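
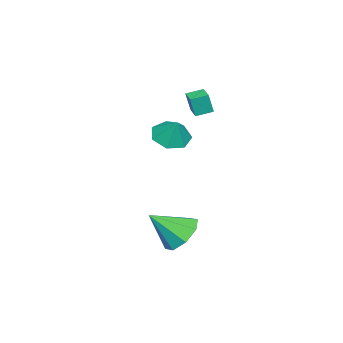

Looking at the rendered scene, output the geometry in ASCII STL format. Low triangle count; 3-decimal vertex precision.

solid 
facet normal -0.362 -0.400 -0.842
outer loop
vertex -1.751 1.729 1.463
vertex -2.556 1.602 1.869
vertex -2.264 2.326 1.4
endloop
endfacet
facet normal 0.756 0.654 0.038
outer loop
vertex -1.751 1.729 1.463
vertex -2.264 2.326 1.4
vertex -2.124 2.078 2.871
endloop
endfacet
facet normal -0.363 -0.399 -0.842
outer loop
vertex -2.264 2.326 1.4
vertex -2.556 1.602 1.869
vertex -2.997 2.378 1.691
endloop
endfacet
facet normal 0.130 0.980 0.153
outer loop
vertex -2.264 2.326 1.4
vertex -2.997 2.378 1.691
vertex -2.124 2.078 2.871
endloop
endfacet
facet normal -0.363 -0.399 -0.842
outer loop
vertex -2.997 2.378 1.691
vertex -2.556 1.602 1.869
vertex -3.397 1.846 2.116
endloop
endfacet
facet normal -0.438 0.739 0.512
outer loop
vertex -2.997 2.378 1.691
vertex -3.397 1.846 2.116
vertex -2.124 2.078 2.871
endloop
endfacet
facet normal -0.363 -0.400 -0.842
outer loop
vertex -3.397 1.846 2.116
vertex -2.556 1.602 1.869
vertex -3.164 1.131 2.355
endloop
endfacet
facet normal -0.522 0.113 0.846
outer loop
vertex -3.397 1.846 2.116
vertex -3.164 1.131 2.355
vertex -2.124 2.078 2.871
endloop
endfacet
facet normal -0.363 -0.399 -0.842
outer loop
vertex -3.164 1.131 2.355
vertex -2.556 1.602 1.869
vertex -2.473 0.77 2.228
endloop
endfacet
facet normal -0.058 -0.428 0.902
outer loop
vertex -3.164 1.131 2.355
vertex -2.473 0.77 2.228
vertex -2.124 2.078 2.871
endloop
endfacet
facet normal -0.362 -0.400 -0.842
outer loop
vertex -2.473 0.77 2.228
vertex -2.556 1.602 1.869
vertex -1.844 1.037 1.831
endloop
endfacet
facet normal 0.605 -0.475 0.639
outer loop
vertex -2.473 0.77 2.228
vertex -1.844 1.037 1.831
vertex -2.124 2.078 2.871
endloop
endfacet
facet normal -0.362 -0.399 -0.842
outer loop
vertex -1.844 1.037 1.831
vertex -2.556 1.602 1.869
vertex -1.751 1.729 1.463
endloop
endfacet
facet normal 0.967 0.006 0.255
outer loop
vertex -1.844 1.037 1.831
vertex -1.751 1.729 1.463
vertex -2.124 2.078 2.871
endloop
endfacet
facet normal -0.355 0.659 -0.663
outer loop
vertex 2.688 3.487 -1.878
vertex 2.294 4.017 -1.14
vertex 3.165 4.012 -1.611
endloop
endfacet
facet normal 0.777 -0.567 -0.273
outer loop
vertex 2.688 3.487 -1.878
vertex 3.165 4.012 -1.611
vertex 2.906 2.883 0.0
endloop
endfacet
facet normal -0.355 0.659 -0.663
outer loop
vertex 3.165 4.012 -1.611
vertex 2.294 4.017 -1.14
vertex 3.132 4.54 -1.069
endloop
endfacet
facet normal 0.991 -0.059 0.118
outer loop
vertex 3.165 4.012 -1.611
vertex 3.132 4.54 -1.069
vertex 2.906 2.883 0.0
endloop
endfacet
facet normal -0.355 0.659 -0.663
outer loop
vertex 3.132 4.54 -1.069
vertex 2.294 4.017 -1.14
vertex 2.608 4.761 -0.568
endloop
endfacet
facet normal 0.722 0.303 0.622
outer loop
vertex 3.132 4.54 -1.069
vertex 2.608 4.761 -0.568
vertex 2.906 2.883 0.0
endloop
endfacet
facet normal -0.355 0.659 -0.663
outer loop
vertex 2.608 4.761 -0.568
vertex 2.294 4.017 -1.14
vertex 1.901 4.547 -0.402
endloop
endfacet
facet normal 0.129 0.306 0.943
outer loop
vertex 2.608 4.761 -0.568
vertex 1.901 4.547 -0.402
vertex 2.906 2.883 0.0
endloop
endfacet
facet normal -0.355 0.659 -0.663
outer loop
vertex 1.901 4.547 -0.402
vertex 2.294 4.017 -1.14
vertex 1.424 4.022 -0.669
endloop
endfacet
facet normal -0.444 -0.052 0.895
outer loop
vertex 1.901 4.547 -0.402
vertex 1.424 4.022 -0.669
vertex 2.906 2.883 0.0
endloop
endfacet
facet normal -0.355 0.659 -0.663
outer loop
vertex 1.424 4.022 -0.669
vertex 2.294 4.017 -1.14
vertex 1.457 3.494 -1.211
endloop
endfacet
facet normal -0.658 -0.559 0.505
outer loop
vertex 1.424 4.022 -0.669
vertex 1.457 3.494 -1.211
vertex 2.906 2.883 0.0
endloop
endfacet
facet normal -0.355 0.659 -0.663
outer loop
vertex 1.457 3.494 -1.211
vertex 2.294 4.017 -1.14
vertex 1.981 3.272 -1.712
endloop
endfacet
facet normal -0.389 -0.921 0.001
outer loop
vertex 1.457 3.494 -1.211
vertex 1.981 3.272 -1.712
vertex 2.906 2.883 0.0
endloop
endfacet
facet normal -0.356 0.659 -0.663
outer loop
vertex 1.981 3.272 -1.712
vertex 2.294 4.017 -1.14
vertex 2.688 3.487 -1.878
endloop
endfacet
facet normal 0.206 -0.924 -0.321
outer loop
vertex 1.981 3.272 -1.712
vertex 2.688 3.487 -1.878
vertex 2.906 2.883 0.0
endloop
endfacet
facet normal -0.563 0.794 0.230
outer loop
vertex -3.49 2.687 4.365
vertex -2.815 3.169 4.352
vertex -3.635 2.866 3.391
endloop
endfacet
facet normal -0.814 -0.581 0.014
outer loop
vertex -3.185 2.231 3.208
vertex -3.49 2.687 4.365
vertex -3.635 2.866 3.391
endloop
endfacet
facet normal -0.563 0.794 0.230
outer loop
vertex -3.635 2.866 3.391
vertex -2.815 3.169 4.352
vertex -2.96 3.348 3.379
endloop
endfacet
facet normal -0.144 0.178 -0.973
outer loop
vertex -2.96 3.348 3.379
vertex -3.185 2.231 3.208
vertex -3.635 2.866 3.391
endloop
endfacet
facet normal 0.145 -0.177 0.973
outer loop
vertex -3.49 2.687 4.365
vertex -2.365 2.534 4.169
vertex -2.815 3.169 4.352
endloop
endfacet
facet normal -0.814 -0.581 0.014
outer loop
vertex -3.04 2.052 4.181
vertex -3.49 2.687 4.365
vertex -3.185 2.231 3.208
endloop
endfacet
facet normal 0.145 -0.179 0.973
outer loop
vertex -3.04 2.052 4.181
vertex -2.365 2.534 4.169
vertex -3.49 2.687 4.365
endloop
endfacet
facet normal 0.814 0.581 -0.014
outer loop
vertex -2.815 3.169 4.352
vertex -2.365 2.534 4.169
vertex -2.96 3.348 3.379
endloop
endfacet
facet normal -0.146 0.178 -0.973
outer loop
vertex -2.51 2.713 3.195
vertex -3.185 2.231 3.208
vertex -2.96 3.348 3.379
endloop
endfacet
facet normal 0.814 0.581 -0.014
outer loop
vertex -2.96 3.348 3.379
vertex -2.365 2.534 4.169
vertex -2.51 2.713 3.195
endloop
endfacet
facet normal 0.563 -0.794 -0.230
outer loop
vertex -2.51 2.713 3.195
vertex -3.04 2.052 4.181
vertex -3.185 2.231 3.208
endloop
endfacet
facet normal 0.563 -0.794 -0.230
outer loop
vertex -2.365 2.534 4.169
vertex -3.04 2.052 4.181
vertex -2.51 2.713 3.195
endloop
endfacet

endsolid


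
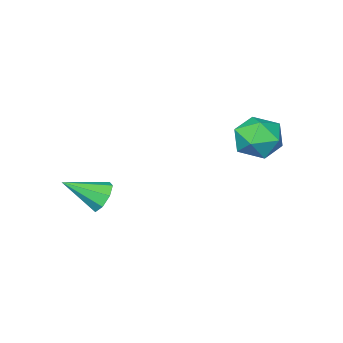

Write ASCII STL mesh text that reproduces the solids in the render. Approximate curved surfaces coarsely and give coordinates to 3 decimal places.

solid 
facet normal -0.243 0.887 -0.393
outer loop
vertex -1.203 2.435 -1.264
vertex -2.246 2.249 -1.04
vertex -1.616 2.744 -0.312
endloop
endfacet
facet normal 0.414 0.903 -0.113
outer loop
vertex -1.203 2.435 -1.264
vertex -1.616 2.744 -0.312
vertex -0.634 2.288 -0.354
endloop
endfacet
facet normal 0.804 0.401 -0.438
outer loop
vertex -1.203 2.435 -1.264
vertex -0.634 2.288 -0.354
vertex -0.658 1.512 -1.108
endloop
endfacet
facet normal 0.389 0.075 -0.918
outer loop
vertex -1.203 2.435 -1.264
vertex -0.658 1.512 -1.108
vertex -1.654 1.488 -1.532
endloop
endfacet
facet normal -0.258 0.375 -0.890
outer loop
vertex -1.203 2.435 -1.264
vertex -1.654 1.488 -1.532
vertex -2.246 2.249 -1.04
endloop
endfacet
facet normal 0.364 0.731 0.577
outer loop
vertex -0.634 2.288 -0.354
vertex -1.616 2.744 -0.312
vertex -1.326 2.012 0.432
endloop
endfacet
facet normal -0.698 0.705 0.125
outer loop
vertex -1.616 2.744 -0.312
vertex -2.246 2.249 -1.04
vertex -2.322 1.988 0.008
endloop
endfacet
facet normal -0.723 -0.123 -0.680
outer loop
vertex -2.246 2.249 -1.04
vertex -1.654 1.488 -1.532
vertex -2.346 1.212 -0.746
endloop
endfacet
facet normal 0.323 -0.609 -0.725
outer loop
vertex -1.654 1.488 -1.532
vertex -0.658 1.512 -1.108
vertex -1.364 0.756 -0.788
endloop
endfacet
facet normal 0.995 -0.081 0.052
outer loop
vertex -0.658 1.512 -1.108
vertex -0.634 2.288 -0.354
vertex -0.734 1.251 -0.06
endloop
endfacet
facet normal -0.389 -0.075 0.918
outer loop
vertex -1.777 1.065 0.164
vertex -1.326 2.012 0.432
vertex -2.322 1.988 0.008
endloop
endfacet
facet normal -0.804 -0.401 0.438
outer loop
vertex -1.777 1.065 0.164
vertex -2.322 1.988 0.008
vertex -2.346 1.212 -0.746
endloop
endfacet
facet normal -0.414 -0.903 0.113
outer loop
vertex -1.777 1.065 0.164
vertex -2.346 1.212 -0.746
vertex -1.364 0.756 -0.788
endloop
endfacet
facet normal 0.243 -0.887 0.393
outer loop
vertex -1.777 1.065 0.164
vertex -1.364 0.756 -0.788
vertex -0.734 1.251 -0.06
endloop
endfacet
facet normal 0.258 -0.375 0.890
outer loop
vertex -1.777 1.065 0.164
vertex -0.734 1.251 -0.06
vertex -1.326 2.012 0.432
endloop
endfacet
facet normal -0.323 0.609 0.725
outer loop
vertex -2.322 1.988 0.008
vertex -1.326 2.012 0.432
vertex -1.616 2.744 -0.312
endloop
endfacet
facet normal -0.995 0.081 -0.052
outer loop
vertex -2.346 1.212 -0.746
vertex -2.322 1.988 0.008
vertex -2.246 2.249 -1.04
endloop
endfacet
facet normal -0.364 -0.731 -0.577
outer loop
vertex -1.364 0.756 -0.788
vertex -2.346 1.212 -0.746
vertex -1.654 1.488 -1.532
endloop
endfacet
facet normal 0.698 -0.705 -0.125
outer loop
vertex -0.734 1.251 -0.06
vertex -1.364 0.756 -0.788
vertex -0.658 1.512 -1.108
endloop
endfacet
facet normal 0.723 0.123 0.680
outer loop
vertex -1.326 2.012 0.432
vertex -0.734 1.251 -0.06
vertex -0.634 2.288 -0.354
endloop
endfacet
facet normal -0.717 0.475 -0.510
outer loop
vertex 2.987 -2.464 -4.916
vertex 2.458 -2.704 -4.396
vertex 2.92 -2.08 -4.464
endloop
endfacet
facet normal 0.906 0.380 -0.188
outer loop
vertex 2.987 -2.464 -4.916
vertex 2.92 -2.08 -4.464
vertex 3.742 -3.556 -3.484
endloop
endfacet
facet normal -0.717 0.476 -0.509
outer loop
vertex 2.92 -2.08 -4.464
vertex 2.458 -2.704 -4.396
vertex 2.583 -2.062 -3.972
endloop
endfacet
facet normal 0.646 0.638 0.419
outer loop
vertex 2.92 -2.08 -4.464
vertex 2.583 -2.062 -3.972
vertex 3.742 -3.556 -3.484
endloop
endfacet
facet normal -0.717 0.476 -0.509
outer loop
vertex 2.583 -2.062 -3.972
vertex 2.458 -2.704 -4.396
vertex 2.172 -2.42 -3.728
endloop
endfacet
facet normal 0.165 0.419 0.893
outer loop
vertex 2.583 -2.062 -3.972
vertex 2.172 -2.42 -3.728
vertex 3.742 -3.556 -3.484
endloop
endfacet
facet normal -0.717 0.476 -0.509
outer loop
vertex 2.172 -2.42 -3.728
vertex 2.458 -2.704 -4.396
vertex 1.929 -2.945 -3.876
endloop
endfacet
facet normal -0.257 -0.150 0.955
outer loop
vertex 2.172 -2.42 -3.728
vertex 1.929 -2.945 -3.876
vertex 3.742 -3.556 -3.484
endloop
endfacet
facet normal -0.717 0.475 -0.510
outer loop
vertex 1.929 -2.945 -3.876
vertex 2.458 -2.704 -4.396
vertex 1.996 -3.329 -4.328
endloop
endfacet
facet normal -0.370 -0.734 0.569
outer loop
vertex 1.929 -2.945 -3.876
vertex 1.996 -3.329 -4.328
vertex 3.742 -3.556 -3.484
endloop
endfacet
facet normal -0.718 0.475 -0.509
outer loop
vertex 1.996 -3.329 -4.328
vertex 2.458 -2.704 -4.396
vertex 2.333 -3.347 -4.82
endloop
endfacet
facet normal -0.110 -0.993 -0.039
outer loop
vertex 1.996 -3.329 -4.328
vertex 2.333 -3.347 -4.82
vertex 3.742 -3.556 -3.484
endloop
endfacet
facet normal -0.717 0.476 -0.510
outer loop
vertex 2.333 -3.347 -4.82
vertex 2.458 -2.704 -4.396
vertex 2.744 -2.989 -5.064
endloop
endfacet
facet normal 0.371 -0.775 -0.512
outer loop
vertex 2.333 -3.347 -4.82
vertex 2.744 -2.989 -5.064
vertex 3.742 -3.556 -3.484
endloop
endfacet
facet normal -0.717 0.476 -0.510
outer loop
vertex 2.744 -2.989 -5.064
vertex 2.458 -2.704 -4.396
vertex 2.987 -2.464 -4.916
endloop
endfacet
facet normal 0.793 -0.205 -0.574
outer loop
vertex 2.744 -2.989 -5.064
vertex 2.987 -2.464 -4.916
vertex 3.742 -3.556 -3.484
endloop
endfacet

endsolid


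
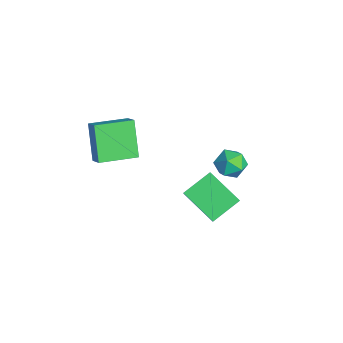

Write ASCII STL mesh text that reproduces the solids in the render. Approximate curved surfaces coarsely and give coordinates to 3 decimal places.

solid 
facet normal -0.033 0.030 0.999
outer loop
vertex 0.313 3.745 2.572
vertex -0.177 3.113 2.575
vertex 0.614 3.005 2.604
endloop
endfacet
facet normal 0.593 0.274 0.757
outer loop
vertex 0.313 3.745 2.572
vertex 0.614 3.005 2.604
vertex 0.956 3.556 2.137
endloop
endfacet
facet normal 0.462 0.826 0.324
outer loop
vertex 0.313 3.745 2.572
vertex 0.956 3.556 2.137
vertex 0.376 4.005 1.819
endloop
endfacet
facet normal -0.246 0.922 0.298
outer loop
vertex 0.313 3.745 2.572
vertex 0.376 4.005 1.819
vertex -0.324 3.731 2.09
endloop
endfacet
facet normal -0.551 0.430 0.715
outer loop
vertex 0.313 3.745 2.572
vertex -0.324 3.731 2.09
vertex -0.177 3.113 2.575
endloop
endfacet
facet normal 0.897 -0.243 0.370
outer loop
vertex 0.956 3.556 2.137
vertex 0.614 3.005 2.604
vertex 0.864 2.809 1.87
endloop
endfacet
facet normal -0.115 -0.639 0.761
outer loop
vertex 0.614 3.005 2.604
vertex -0.177 3.113 2.575
vertex 0.164 2.535 2.141
endloop
endfacet
facet normal -0.953 0.010 0.301
outer loop
vertex -0.177 3.113 2.575
vertex -0.324 3.731 2.09
vertex -0.416 2.984 1.823
endloop
endfacet
facet normal -0.460 0.806 -0.372
outer loop
vertex -0.324 3.731 2.09
vertex 0.376 4.005 1.819
vertex -0.074 3.535 1.356
endloop
endfacet
facet normal 0.684 0.651 -0.329
outer loop
vertex 0.376 4.005 1.819
vertex 0.956 3.556 2.137
vertex 0.717 3.427 1.385
endloop
endfacet
facet normal 0.246 -0.922 -0.298
outer loop
vertex 0.227 2.795 1.388
vertex 0.864 2.809 1.87
vertex 0.164 2.535 2.141
endloop
endfacet
facet normal -0.462 -0.826 -0.324
outer loop
vertex 0.227 2.795 1.388
vertex 0.164 2.535 2.141
vertex -0.416 2.984 1.823
endloop
endfacet
facet normal -0.593 -0.274 -0.757
outer loop
vertex 0.227 2.795 1.388
vertex -0.416 2.984 1.823
vertex -0.074 3.535 1.356
endloop
endfacet
facet normal 0.033 -0.030 -0.999
outer loop
vertex 0.227 2.795 1.388
vertex -0.074 3.535 1.356
vertex 0.717 3.427 1.385
endloop
endfacet
facet normal 0.551 -0.430 -0.715
outer loop
vertex 0.227 2.795 1.388
vertex 0.717 3.427 1.385
vertex 0.864 2.809 1.87
endloop
endfacet
facet normal 0.460 -0.806 0.372
outer loop
vertex 0.164 2.535 2.141
vertex 0.864 2.809 1.87
vertex 0.614 3.005 2.604
endloop
endfacet
facet normal -0.684 -0.651 0.329
outer loop
vertex -0.416 2.984 1.823
vertex 0.164 2.535 2.141
vertex -0.177 3.113 2.575
endloop
endfacet
facet normal -0.897 0.243 -0.370
outer loop
vertex -0.074 3.535 1.356
vertex -0.416 2.984 1.823
vertex -0.324 3.731 2.09
endloop
endfacet
facet normal 0.115 0.639 -0.761
outer loop
vertex 0.717 3.427 1.385
vertex -0.074 3.535 1.356
vertex 0.376 4.005 1.819
endloop
endfacet
facet normal 0.953 -0.010 -0.301
outer loop
vertex 0.864 2.809 1.87
vertex 0.717 3.427 1.385
vertex 0.956 3.556 2.137
endloop
endfacet
facet normal -0.630 0.174 -0.757
outer loop
vertex 1.281 2.062 2.693
vertex 2.576 2.959 1.821
vertex 1.711 0.813 2.047
endloop
endfacet
facet normal -0.719 -0.498 0.484
outer loop
vertex 2.404 0.621 2.879
vertex 1.281 2.062 2.693
vertex 1.711 0.813 2.047
endloop
endfacet
facet normal -0.630 0.174 -0.757
outer loop
vertex 1.711 0.813 2.047
vertex 2.576 2.959 1.821
vertex 3.006 1.71 1.175
endloop
endfacet
facet normal 0.292 -0.849 -0.440
outer loop
vertex 3.006 1.71 1.175
vertex 2.404 0.621 2.879
vertex 1.711 0.813 2.047
endloop
endfacet
facet normal -0.292 0.849 0.440
outer loop
vertex 1.281 2.062 2.693
vertex 3.269 2.767 2.653
vertex 2.576 2.959 1.821
endloop
endfacet
facet normal -0.719 -0.498 0.484
outer loop
vertex 1.974 1.87 3.525
vertex 1.281 2.062 2.693
vertex 2.404 0.621 2.879
endloop
endfacet
facet normal -0.292 0.849 0.440
outer loop
vertex 1.974 1.87 3.525
vertex 3.269 2.767 2.653
vertex 1.281 2.062 2.693
endloop
endfacet
facet normal 0.719 0.498 -0.484
outer loop
vertex 2.576 2.959 1.821
vertex 3.269 2.767 2.653
vertex 3.006 1.71 1.175
endloop
endfacet
facet normal 0.292 -0.849 -0.440
outer loop
vertex 3.699 1.518 2.007
vertex 2.404 0.621 2.879
vertex 3.006 1.71 1.175
endloop
endfacet
facet normal 0.719 0.498 -0.484
outer loop
vertex 3.006 1.71 1.175
vertex 3.269 2.767 2.653
vertex 3.699 1.518 2.007
endloop
endfacet
facet normal 0.630 -0.174 0.757
outer loop
vertex 3.699 1.518 2.007
vertex 1.974 1.87 3.525
vertex 2.404 0.621 2.879
endloop
endfacet
facet normal 0.630 -0.174 0.757
outer loop
vertex 3.269 2.767 2.653
vertex 1.974 1.87 3.525
vertex 3.699 1.518 2.007
endloop
endfacet
facet normal -0.610 0.053 0.791
outer loop
vertex -2.5 -1.97 3.334
vertex -2.637 -0.189 3.109
vertex -3.194 -2.09 2.807
endloop
endfacet
facet normal 0.076 -0.989 0.125
outer loop
vertex -2.043 -2.191 1.311
vertex -2.5 -1.97 3.334
vertex -3.194 -2.09 2.807
endloop
endfacet
facet normal -0.609 0.053 0.791
outer loop
vertex -3.194 -2.09 2.807
vertex -2.637 -0.189 3.109
vertex -3.332 -0.31 2.582
endloop
endfacet
facet normal -0.790 -0.137 -0.598
outer loop
vertex -3.332 -0.31 2.582
vertex -2.043 -2.191 1.311
vertex -3.194 -2.09 2.807
endloop
endfacet
facet normal 0.790 0.136 0.598
outer loop
vertex -2.5 -1.97 3.334
vertex -1.486 -0.29 1.613
vertex -2.637 -0.189 3.109
endloop
endfacet
facet normal 0.077 -0.989 0.125
outer loop
vertex -1.348 -2.07 1.838
vertex -2.5 -1.97 3.334
vertex -2.043 -2.191 1.311
endloop
endfacet
facet normal 0.789 0.137 0.599
outer loop
vertex -1.348 -2.07 1.838
vertex -1.486 -0.29 1.613
vertex -2.5 -1.97 3.334
endloop
endfacet
facet normal -0.077 0.989 -0.126
outer loop
vertex -2.637 -0.189 3.109
vertex -1.486 -0.29 1.613
vertex -3.332 -0.31 2.582
endloop
endfacet
facet normal -0.789 -0.136 -0.599
outer loop
vertex -2.18 -0.41 1.086
vertex -2.043 -2.191 1.311
vertex -3.332 -0.31 2.582
endloop
endfacet
facet normal -0.076 0.989 -0.125
outer loop
vertex -3.332 -0.31 2.582
vertex -1.486 -0.29 1.613
vertex -2.18 -0.41 1.086
endloop
endfacet
facet normal 0.609 -0.053 -0.791
outer loop
vertex -2.18 -0.41 1.086
vertex -1.348 -2.07 1.838
vertex -2.043 -2.191 1.311
endloop
endfacet
facet normal 0.610 -0.053 -0.791
outer loop
vertex -1.486 -0.29 1.613
vertex -1.348 -2.07 1.838
vertex -2.18 -0.41 1.086
endloop
endfacet

endsolid


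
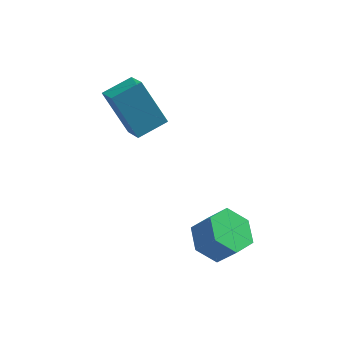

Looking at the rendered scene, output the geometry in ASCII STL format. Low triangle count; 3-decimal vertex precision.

solid 
facet normal -0.486 0.238 0.841
outer loop
vertex -3.845 1.304 4.011
vertex -2.855 2.047 4.373
vertex -4.326 2.203 3.479
endloop
endfacet
facet normal -0.767 -0.577 -0.280
outer loop
vertex -3.325 1.713 1.747
vertex -3.845 1.304 4.011
vertex -4.326 2.203 3.479
endloop
endfacet
facet normal -0.486 0.238 0.841
outer loop
vertex -4.326 2.203 3.479
vertex -2.855 2.047 4.373
vertex -3.336 2.946 3.841
endloop
endfacet
facet normal -0.418 0.782 -0.463
outer loop
vertex -3.336 2.946 3.841
vertex -3.325 1.713 1.747
vertex -4.326 2.203 3.479
endloop
endfacet
facet normal 0.418 -0.782 0.463
outer loop
vertex -3.845 1.304 4.011
vertex -1.854 1.557 2.641
vertex -2.855 2.047 4.373
endloop
endfacet
facet normal -0.767 -0.577 -0.280
outer loop
vertex -2.844 0.814 2.279
vertex -3.845 1.304 4.011
vertex -3.325 1.713 1.747
endloop
endfacet
facet normal 0.418 -0.782 0.463
outer loop
vertex -2.844 0.814 2.279
vertex -1.854 1.557 2.641
vertex -3.845 1.304 4.011
endloop
endfacet
facet normal 0.767 0.577 0.280
outer loop
vertex -2.855 2.047 4.373
vertex -1.854 1.557 2.641
vertex -3.336 2.946 3.841
endloop
endfacet
facet normal -0.418 0.782 -0.463
outer loop
vertex -2.335 2.456 2.109
vertex -3.325 1.713 1.747
vertex -3.336 2.946 3.841
endloop
endfacet
facet normal 0.767 0.577 0.280
outer loop
vertex -3.336 2.946 3.841
vertex -1.854 1.557 2.641
vertex -2.335 2.456 2.109
endloop
endfacet
facet normal 0.486 -0.238 -0.841
outer loop
vertex -2.335 2.456 2.109
vertex -2.844 0.814 2.279
vertex -3.325 1.713 1.747
endloop
endfacet
facet normal 0.486 -0.238 -0.841
outer loop
vertex -1.854 1.557 2.641
vertex -2.844 0.814 2.279
vertex -2.335 2.456 2.109
endloop
endfacet
facet normal -0.596 0.200 -0.778
outer loop
vertex 0.847 -1.977 -1.318
vertex 0.085 -1.924 -0.721
vertex 0.606 -1.129 -0.915
endloop
endfacet
facet normal 0.764 0.441 -0.471
outer loop
vertex 0.847 -1.977 -1.318
vertex 0.606 -1.129 -0.915
vertex 1.538 -2.21 -0.416
endloop
endfacet
facet normal 0.764 0.442 -0.470
outer loop
vertex 1.538 -2.21 -0.416
vertex 0.606 -1.129 -0.915
vertex 1.296 -1.361 -0.012
endloop
endfacet
facet normal 0.595 -0.201 0.778
outer loop
vertex 1.538 -2.21 -0.416
vertex 1.296 -1.361 -0.012
vertex 0.775 -2.156 0.181
endloop
endfacet
facet normal -0.595 0.200 -0.778
outer loop
vertex 0.606 -1.129 -0.915
vertex 0.085 -1.924 -0.721
vertex -0.157 -1.075 -0.318
endloop
endfacet
facet normal 0.166 0.978 0.124
outer loop
vertex 0.606 -1.129 -0.915
vertex -0.157 -1.075 -0.318
vertex 1.296 -1.361 -0.012
endloop
endfacet
facet normal 0.166 0.978 0.125
outer loop
vertex 1.296 -1.361 -0.012
vertex -0.157 -1.075 -0.318
vertex 0.534 -1.308 0.585
endloop
endfacet
facet normal 0.595 -0.201 0.778
outer loop
vertex 1.296 -1.361 -0.012
vertex 0.534 -1.308 0.585
vertex 0.775 -2.156 0.181
endloop
endfacet
facet normal -0.595 0.200 -0.778
outer loop
vertex -0.157 -1.075 -0.318
vertex 0.085 -1.924 -0.721
vertex -0.678 -1.87 -0.124
endloop
endfacet
facet normal -0.597 0.537 0.596
outer loop
vertex -0.157 -1.075 -0.318
vertex -0.678 -1.87 -0.124
vertex 0.534 -1.308 0.585
endloop
endfacet
facet normal -0.597 0.536 0.596
outer loop
vertex 0.534 -1.308 0.585
vertex -0.678 -1.87 -0.124
vertex 0.013 -2.103 0.778
endloop
endfacet
facet normal 0.595 -0.201 0.778
outer loop
vertex 0.534 -1.308 0.585
vertex 0.013 -2.103 0.778
vertex 0.775 -2.156 0.181
endloop
endfacet
facet normal -0.595 0.201 -0.778
outer loop
vertex -0.678 -1.87 -0.124
vertex 0.085 -1.924 -0.721
vertex -0.436 -2.719 -0.528
endloop
endfacet
facet normal -0.764 -0.442 0.471
outer loop
vertex -0.678 -1.87 -0.124
vertex -0.436 -2.719 -0.528
vertex 0.013 -2.103 0.778
endloop
endfacet
facet normal -0.764 -0.441 0.471
outer loop
vertex 0.013 -2.103 0.778
vertex -0.436 -2.719 -0.528
vertex 0.254 -2.951 0.375
endloop
endfacet
facet normal 0.596 -0.200 0.778
outer loop
vertex 0.013 -2.103 0.778
vertex 0.254 -2.951 0.375
vertex 0.775 -2.156 0.181
endloop
endfacet
facet normal -0.595 0.201 -0.778
outer loop
vertex -0.436 -2.719 -0.528
vertex 0.085 -1.924 -0.721
vertex 0.326 -2.772 -1.125
endloop
endfacet
facet normal -0.166 -0.978 -0.125
outer loop
vertex -0.436 -2.719 -0.528
vertex 0.326 -2.772 -1.125
vertex 0.254 -2.951 0.375
endloop
endfacet
facet normal -0.167 -0.978 -0.125
outer loop
vertex 0.254 -2.951 0.375
vertex 0.326 -2.772 -1.125
vertex 1.017 -3.005 -0.222
endloop
endfacet
facet normal 0.595 -0.200 0.778
outer loop
vertex 0.254 -2.951 0.375
vertex 1.017 -3.005 -0.222
vertex 0.775 -2.156 0.181
endloop
endfacet
facet normal -0.595 0.201 -0.778
outer loop
vertex 0.326 -2.772 -1.125
vertex 0.085 -1.924 -0.721
vertex 0.847 -1.977 -1.318
endloop
endfacet
facet normal 0.598 -0.536 -0.596
outer loop
vertex 0.326 -2.772 -1.125
vertex 0.847 -1.977 -1.318
vertex 1.017 -3.005 -0.222
endloop
endfacet
facet normal 0.597 -0.537 -0.596
outer loop
vertex 1.017 -3.005 -0.222
vertex 0.847 -1.977 -1.318
vertex 1.538 -2.21 -0.416
endloop
endfacet
facet normal 0.595 -0.200 0.778
outer loop
vertex 1.017 -3.005 -0.222
vertex 1.538 -2.21 -0.416
vertex 0.775 -2.156 0.181
endloop
endfacet

endsolid


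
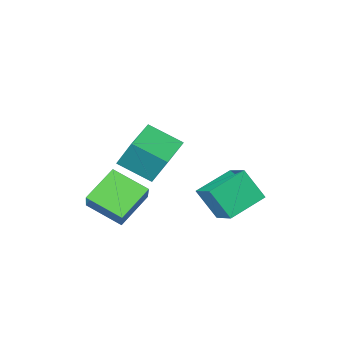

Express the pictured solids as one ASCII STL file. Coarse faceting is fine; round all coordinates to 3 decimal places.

solid 
facet normal -0.579 0.669 -0.466
outer loop
vertex 0.685 1.016 4.11
vertex 2.107 2.019 3.785
vertex 0.951 0.113 2.483
endloop
endfacet
facet normal -0.803 -0.567 0.183
outer loop
vertex 2.033 -1.139 3.355
vertex 0.685 1.016 4.11
vertex 0.951 0.113 2.483
endloop
endfacet
facet normal -0.578 0.669 -0.466
outer loop
vertex 0.951 0.113 2.483
vertex 2.107 2.019 3.785
vertex 2.373 1.115 2.158
endloop
endfacet
facet normal 0.141 -0.481 -0.865
outer loop
vertex 2.373 1.115 2.158
vertex 2.033 -1.139 3.355
vertex 0.951 0.113 2.483
endloop
endfacet
facet normal -0.141 0.481 0.865
outer loop
vertex 0.685 1.016 4.11
vertex 3.189 0.767 4.657
vertex 2.107 2.019 3.785
endloop
endfacet
facet normal -0.803 -0.567 0.184
outer loop
vertex 1.767 -0.235 4.982
vertex 0.685 1.016 4.11
vertex 2.033 -1.139 3.355
endloop
endfacet
facet normal -0.141 0.481 0.865
outer loop
vertex 1.767 -0.235 4.982
vertex 3.189 0.767 4.657
vertex 0.685 1.016 4.11
endloop
endfacet
facet normal 0.803 0.567 -0.183
outer loop
vertex 2.107 2.019 3.785
vertex 3.189 0.767 4.657
vertex 2.373 1.115 2.158
endloop
endfacet
facet normal 0.141 -0.481 -0.865
outer loop
vertex 3.455 -0.136 3.03
vertex 2.033 -1.139 3.355
vertex 2.373 1.115 2.158
endloop
endfacet
facet normal 0.803 0.567 -0.183
outer loop
vertex 2.373 1.115 2.158
vertex 3.189 0.767 4.657
vertex 3.455 -0.136 3.03
endloop
endfacet
facet normal 0.579 -0.669 0.466
outer loop
vertex 3.455 -0.136 3.03
vertex 1.767 -0.235 4.982
vertex 2.033 -1.139 3.355
endloop
endfacet
facet normal 0.578 -0.670 0.466
outer loop
vertex 3.189 0.767 4.657
vertex 1.767 -0.235 4.982
vertex 3.455 -0.136 3.03
endloop
endfacet
facet normal -0.808 -0.232 0.541
outer loop
vertex 1.857 -3.382 0.512
vertex 0.839 -1.821 -0.341
vertex 1.324 -4.405 -0.722
endloop
endfacet
facet normal 0.497 -0.761 0.416
outer loop
vertex 3.021 -3.919 -1.859
vertex 1.857 -3.382 0.512
vertex 1.324 -4.405 -0.722
endloop
endfacet
facet normal -0.808 -0.232 0.541
outer loop
vertex 1.324 -4.405 -0.722
vertex 0.839 -1.821 -0.341
vertex 0.305 -2.844 -1.576
endloop
endfacet
facet normal -0.316 -0.606 -0.730
outer loop
vertex 0.305 -2.844 -1.576
vertex 3.021 -3.919 -1.859
vertex 1.324 -4.405 -0.722
endloop
endfacet
facet normal 0.316 0.605 0.731
outer loop
vertex 1.857 -3.382 0.512
vertex 2.536 -1.335 -1.478
vertex 0.839 -1.821 -0.341
endloop
endfacet
facet normal 0.497 -0.762 0.416
outer loop
vertex 3.555 -2.896 -0.624
vertex 1.857 -3.382 0.512
vertex 3.021 -3.919 -1.859
endloop
endfacet
facet normal 0.315 0.606 0.731
outer loop
vertex 3.555 -2.896 -0.624
vertex 2.536 -1.335 -1.478
vertex 1.857 -3.382 0.512
endloop
endfacet
facet normal -0.497 0.762 -0.416
outer loop
vertex 0.839 -1.821 -0.341
vertex 2.536 -1.335 -1.478
vertex 0.305 -2.844 -1.576
endloop
endfacet
facet normal -0.316 -0.605 -0.731
outer loop
vertex 2.003 -2.358 -2.712
vertex 3.021 -3.919 -1.859
vertex 0.305 -2.844 -1.576
endloop
endfacet
facet normal -0.497 0.761 -0.417
outer loop
vertex 0.305 -2.844 -1.576
vertex 2.536 -1.335 -1.478
vertex 2.003 -2.358 -2.712
endloop
endfacet
facet normal 0.808 0.231 -0.541
outer loop
vertex 2.003 -2.358 -2.712
vertex 3.555 -2.896 -0.624
vertex 3.021 -3.919 -1.859
endloop
endfacet
facet normal 0.808 0.232 -0.541
outer loop
vertex 2.536 -1.335 -1.478
vertex 3.555 -2.896 -0.624
vertex 2.003 -2.358 -2.712
endloop
endfacet
facet normal -0.943 -0.090 0.319
outer loop
vertex -3.323 -0.173 0.487
vertex -3.932 0.722 -1.062
vertex -3.447 -1.575 -0.274
endloop
endfacet
facet normal 0.323 -0.473 0.820
outer loop
vertex -1.428 -1.382 -0.958
vertex -3.323 -0.173 0.487
vertex -3.447 -1.575 -0.274
endloop
endfacet
facet normal -0.943 -0.090 0.319
outer loop
vertex -3.447 -1.575 -0.274
vertex -3.932 0.722 -1.062
vertex -4.056 -0.68 -1.823
endloop
endfacet
facet normal -0.077 -0.876 -0.476
outer loop
vertex -4.056 -0.68 -1.823
vertex -1.428 -1.382 -0.958
vertex -3.447 -1.575 -0.274
endloop
endfacet
facet normal 0.077 0.876 0.476
outer loop
vertex -3.323 -0.173 0.487
vertex -1.913 0.915 -1.746
vertex -3.932 0.722 -1.062
endloop
endfacet
facet normal 0.323 -0.473 0.820
outer loop
vertex -1.304 0.02 -0.197
vertex -3.323 -0.173 0.487
vertex -1.428 -1.382 -0.958
endloop
endfacet
facet normal 0.077 0.876 0.476
outer loop
vertex -1.304 0.02 -0.197
vertex -1.913 0.915 -1.746
vertex -3.323 -0.173 0.487
endloop
endfacet
facet normal -0.323 0.473 -0.820
outer loop
vertex -3.932 0.722 -1.062
vertex -1.913 0.915 -1.746
vertex -4.056 -0.68 -1.823
endloop
endfacet
facet normal -0.077 -0.876 -0.476
outer loop
vertex -2.037 -0.487 -2.507
vertex -1.428 -1.382 -0.958
vertex -4.056 -0.68 -1.823
endloop
endfacet
facet normal -0.323 0.473 -0.820
outer loop
vertex -4.056 -0.68 -1.823
vertex -1.913 0.915 -1.746
vertex -2.037 -0.487 -2.507
endloop
endfacet
facet normal 0.943 0.090 -0.319
outer loop
vertex -2.037 -0.487 -2.507
vertex -1.304 0.02 -0.197
vertex -1.428 -1.382 -0.958
endloop
endfacet
facet normal 0.943 0.090 -0.319
outer loop
vertex -1.913 0.915 -1.746
vertex -1.304 0.02 -0.197
vertex -2.037 -0.487 -2.507
endloop
endfacet

endsolid


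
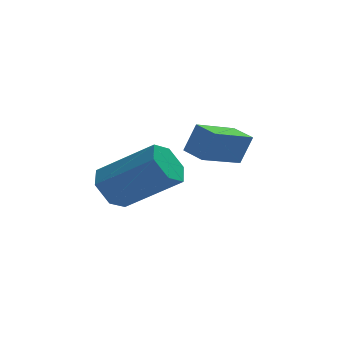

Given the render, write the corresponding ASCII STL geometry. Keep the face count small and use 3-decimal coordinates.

solid 
facet normal -0.809 -0.484 0.332
outer loop
vertex 1.93 -1.68 -2.041
vertex 1.56 -0.981 -1.923
vertex 1.569 -1.715 -2.973
endloop
endfacet
facet normal 0.463 -0.874 -0.146
outer loop
vertex 2.8 -0.979 -3.477
vertex 1.93 -1.68 -2.041
vertex 1.569 -1.715 -2.973
endloop
endfacet
facet normal -0.809 -0.484 0.332
outer loop
vertex 1.569 -1.715 -2.973
vertex 1.56 -0.981 -1.923
vertex 1.199 -1.016 -2.855
endloop
endfacet
facet normal -0.361 -0.034 -0.932
outer loop
vertex 1.199 -1.016 -2.855
vertex 2.8 -0.979 -3.477
vertex 1.569 -1.715 -2.973
endloop
endfacet
facet normal 0.361 0.034 0.932
outer loop
vertex 1.93 -1.68 -2.041
vertex 2.791 -0.245 -2.427
vertex 1.56 -0.981 -1.923
endloop
endfacet
facet normal 0.463 -0.874 -0.146
outer loop
vertex 3.161 -0.944 -2.545
vertex 1.93 -1.68 -2.041
vertex 2.8 -0.979 -3.477
endloop
endfacet
facet normal 0.361 0.034 0.932
outer loop
vertex 3.161 -0.944 -2.545
vertex 2.791 -0.245 -2.427
vertex 1.93 -1.68 -2.041
endloop
endfacet
facet normal -0.463 0.874 0.146
outer loop
vertex 1.56 -0.981 -1.923
vertex 2.791 -0.245 -2.427
vertex 1.199 -1.016 -2.855
endloop
endfacet
facet normal -0.361 -0.034 -0.932
outer loop
vertex 2.43 -0.28 -3.359
vertex 2.8 -0.979 -3.477
vertex 1.199 -1.016 -2.855
endloop
endfacet
facet normal -0.463 0.874 0.146
outer loop
vertex 1.199 -1.016 -2.855
vertex 2.791 -0.245 -2.427
vertex 2.43 -0.28 -3.359
endloop
endfacet
facet normal 0.809 0.484 -0.332
outer loop
vertex 2.43 -0.28 -3.359
vertex 3.161 -0.944 -2.545
vertex 2.8 -0.979 -3.477
endloop
endfacet
facet normal 0.809 0.484 -0.332
outer loop
vertex 2.791 -0.245 -2.427
vertex 3.161 -0.944 -2.545
vertex 2.43 -0.28 -3.359
endloop
endfacet
facet normal -0.741 0.358 -0.568
outer loop
vertex -0.394 -0.975 -4.343
vertex -0.883 -1.415 -3.983
vertex -0.743 -0.723 -3.729
endloop
endfacet
facet normal 0.485 0.871 -0.082
outer loop
vertex -0.394 -0.975 -4.343
vertex -0.743 -0.723 -3.729
vertex 1.072 -1.685 -3.218
endloop
endfacet
facet normal 0.485 0.871 -0.082
outer loop
vertex 1.072 -1.685 -3.218
vertex -0.743 -0.723 -3.729
vertex 0.723 -1.433 -2.604
endloop
endfacet
facet normal 0.741 -0.358 0.568
outer loop
vertex 1.072 -1.685 -3.218
vertex 0.723 -1.433 -2.604
vertex 0.583 -2.125 -2.857
endloop
endfacet
facet normal -0.741 0.358 -0.568
outer loop
vertex -0.743 -0.723 -3.729
vertex -0.883 -1.415 -3.983
vertex -1.232 -1.163 -3.368
endloop
endfacet
facet normal -0.161 0.727 0.668
outer loop
vertex -0.743 -0.723 -3.729
vertex -1.232 -1.163 -3.368
vertex 0.723 -1.433 -2.604
endloop
endfacet
facet normal -0.161 0.727 0.668
outer loop
vertex 0.723 -1.433 -2.604
vertex -1.232 -1.163 -3.368
vertex 0.234 -1.873 -2.243
endloop
endfacet
facet normal 0.741 -0.358 0.568
outer loop
vertex 0.723 -1.433 -2.604
vertex 0.234 -1.873 -2.243
vertex 0.583 -2.125 -2.857
endloop
endfacet
facet normal -0.741 0.358 -0.568
outer loop
vertex -1.232 -1.163 -3.368
vertex -0.883 -1.415 -3.983
vertex -1.372 -1.855 -3.622
endloop
endfacet
facet normal -0.646 -0.145 0.750
outer loop
vertex -1.232 -1.163 -3.368
vertex -1.372 -1.855 -3.622
vertex 0.234 -1.873 -2.243
endloop
endfacet
facet normal -0.646 -0.145 0.750
outer loop
vertex 0.234 -1.873 -2.243
vertex -1.372 -1.855 -3.622
vertex 0.094 -2.565 -2.497
endloop
endfacet
facet normal 0.741 -0.358 0.568
outer loop
vertex 0.234 -1.873 -2.243
vertex 0.094 -2.565 -2.497
vertex 0.583 -2.125 -2.857
endloop
endfacet
facet normal -0.741 0.358 -0.568
outer loop
vertex -1.372 -1.855 -3.622
vertex -0.883 -1.415 -3.983
vertex -1.023 -2.107 -4.236
endloop
endfacet
facet normal -0.485 -0.871 0.082
outer loop
vertex -1.372 -1.855 -3.622
vertex -1.023 -2.107 -4.236
vertex 0.094 -2.565 -2.497
endloop
endfacet
facet normal -0.485 -0.871 0.082
outer loop
vertex 0.094 -2.565 -2.497
vertex -1.023 -2.107 -4.236
vertex 0.443 -2.817 -3.111
endloop
endfacet
facet normal 0.741 -0.358 0.568
outer loop
vertex 0.094 -2.565 -2.497
vertex 0.443 -2.817 -3.111
vertex 0.583 -2.125 -2.857
endloop
endfacet
facet normal -0.741 0.358 -0.568
outer loop
vertex -1.023 -2.107 -4.236
vertex -0.883 -1.415 -3.983
vertex -0.534 -1.667 -4.597
endloop
endfacet
facet normal 0.161 -0.727 -0.668
outer loop
vertex -1.023 -2.107 -4.236
vertex -0.534 -1.667 -4.597
vertex 0.443 -2.817 -3.111
endloop
endfacet
facet normal 0.161 -0.727 -0.668
outer loop
vertex 0.443 -2.817 -3.111
vertex -0.534 -1.667 -4.597
vertex 0.932 -2.377 -3.472
endloop
endfacet
facet normal 0.741 -0.358 0.568
outer loop
vertex 0.443 -2.817 -3.111
vertex 0.932 -2.377 -3.472
vertex 0.583 -2.125 -2.857
endloop
endfacet
facet normal -0.741 0.358 -0.568
outer loop
vertex -0.534 -1.667 -4.597
vertex -0.883 -1.415 -3.983
vertex -0.394 -0.975 -4.343
endloop
endfacet
facet normal 0.646 0.145 -0.750
outer loop
vertex -0.534 -1.667 -4.597
vertex -0.394 -0.975 -4.343
vertex 0.932 -2.377 -3.472
endloop
endfacet
facet normal 0.646 0.145 -0.750
outer loop
vertex 0.932 -2.377 -3.472
vertex -0.394 -0.975 -4.343
vertex 1.072 -1.685 -3.218
endloop
endfacet
facet normal 0.741 -0.358 0.568
outer loop
vertex 0.932 -2.377 -3.472
vertex 1.072 -1.685 -3.218
vertex 0.583 -2.125 -2.857
endloop
endfacet

endsolid


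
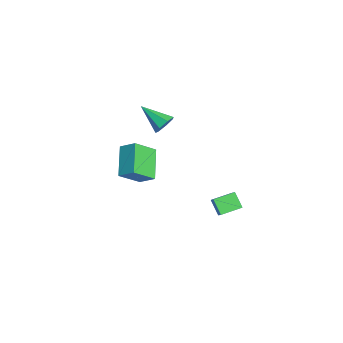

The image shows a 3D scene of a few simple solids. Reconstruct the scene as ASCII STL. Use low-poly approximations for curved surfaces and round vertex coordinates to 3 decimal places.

solid 
facet normal -0.644 -0.285 0.710
outer loop
vertex 3.186 1.686 0.098
vertex 2.897 2.892 0.32
vertex 2.581 1.645 -0.468
endloop
endfacet
facet normal 0.230 -0.957 -0.177
outer loop
vertex 3.263 1.948 -1.22
vertex 3.186 1.686 0.098
vertex 2.581 1.645 -0.468
endloop
endfacet
facet normal -0.644 -0.285 0.710
outer loop
vertex 2.581 1.645 -0.468
vertex 2.897 2.892 0.32
vertex 2.291 2.851 -0.246
endloop
endfacet
facet normal -0.730 -0.050 -0.682
outer loop
vertex 2.291 2.851 -0.246
vertex 3.263 1.948 -1.22
vertex 2.581 1.645 -0.468
endloop
endfacet
facet normal 0.730 0.049 0.682
outer loop
vertex 3.186 1.686 0.098
vertex 3.579 3.195 -0.432
vertex 2.897 2.892 0.32
endloop
endfacet
facet normal 0.230 -0.957 -0.177
outer loop
vertex 3.869 1.989 -0.654
vertex 3.186 1.686 0.098
vertex 3.263 1.948 -1.22
endloop
endfacet
facet normal 0.729 0.050 0.682
outer loop
vertex 3.869 1.989 -0.654
vertex 3.579 3.195 -0.432
vertex 3.186 1.686 0.098
endloop
endfacet
facet normal -0.230 0.957 0.177
outer loop
vertex 2.897 2.892 0.32
vertex 3.579 3.195 -0.432
vertex 2.291 2.851 -0.246
endloop
endfacet
facet normal -0.729 -0.049 -0.682
outer loop
vertex 2.974 3.154 -0.998
vertex 3.263 1.948 -1.22
vertex 2.291 2.851 -0.246
endloop
endfacet
facet normal -0.230 0.957 0.177
outer loop
vertex 2.291 2.851 -0.246
vertex 3.579 3.195 -0.432
vertex 2.974 3.154 -0.998
endloop
endfacet
facet normal 0.644 0.285 -0.710
outer loop
vertex 2.974 3.154 -0.998
vertex 3.869 1.989 -0.654
vertex 3.263 1.948 -1.22
endloop
endfacet
facet normal 0.644 0.286 -0.709
outer loop
vertex 3.579 3.195 -0.432
vertex 3.869 1.989 -0.654
vertex 2.974 3.154 -0.998
endloop
endfacet
facet normal -0.474 -0.686 -0.552
outer loop
vertex -3.119 -2.739 -2.659
vertex -4.88 -2.441 -1.517
vertex -3.639 -1.469 -3.793
endloop
endfacet
facet normal 0.831 -0.141 -0.539
outer loop
vertex -3.08 -0.659 -3.143
vertex -3.119 -2.739 -2.659
vertex -3.639 -1.469 -3.793
endloop
endfacet
facet normal -0.473 -0.687 -0.551
outer loop
vertex -3.639 -1.469 -3.793
vertex -4.88 -2.441 -1.517
vertex -5.4 -1.172 -2.651
endloop
endfacet
facet normal -0.293 0.713 -0.637
outer loop
vertex -5.4 -1.172 -2.651
vertex -3.08 -0.659 -3.143
vertex -3.639 -1.469 -3.793
endloop
endfacet
facet normal 0.292 -0.713 0.637
outer loop
vertex -3.119 -2.739 -2.659
vertex -4.321 -1.631 -0.867
vertex -4.88 -2.441 -1.517
endloop
endfacet
facet normal 0.831 -0.141 -0.539
outer loop
vertex -2.56 -1.928 -2.009
vertex -3.119 -2.739 -2.659
vertex -3.08 -0.659 -3.143
endloop
endfacet
facet normal 0.293 -0.713 0.637
outer loop
vertex -2.56 -1.928 -2.009
vertex -4.321 -1.631 -0.867
vertex -3.119 -2.739 -2.659
endloop
endfacet
facet normal -0.831 0.141 0.539
outer loop
vertex -4.88 -2.441 -1.517
vertex -4.321 -1.631 -0.867
vertex -5.4 -1.172 -2.651
endloop
endfacet
facet normal -0.293 0.713 -0.637
outer loop
vertex -4.841 -0.361 -2.001
vertex -3.08 -0.659 -3.143
vertex -5.4 -1.172 -2.651
endloop
endfacet
facet normal -0.831 0.141 0.539
outer loop
vertex -5.4 -1.172 -2.651
vertex -4.321 -1.631 -0.867
vertex -4.841 -0.361 -2.001
endloop
endfacet
facet normal 0.474 0.687 0.551
outer loop
vertex -4.841 -0.361 -2.001
vertex -2.56 -1.928 -2.009
vertex -3.08 -0.659 -3.143
endloop
endfacet
facet normal 0.474 0.687 0.552
outer loop
vertex -4.321 -1.631 -0.867
vertex -2.56 -1.928 -2.009
vertex -4.841 -0.361 -2.001
endloop
endfacet
facet normal 0.587 0.647 -0.487
outer loop
vertex -1.452 -0.585 2.591
vertex -2.05 -0.215 2.361
vertex -1.653 -0.112 2.977
endloop
endfacet
facet normal 0.503 -0.408 0.762
outer loop
vertex -1.452 -0.585 2.591
vertex -1.653 -0.112 2.977
vertex -3.13 -1.405 3.259
endloop
endfacet
facet normal 0.587 0.647 -0.487
outer loop
vertex -1.653 -0.112 2.977
vertex -2.05 -0.215 2.361
vertex -2.153 0.283 2.899
endloop
endfacet
facet normal 0.008 0.204 0.979
outer loop
vertex -1.653 -0.112 2.977
vertex -2.153 0.283 2.899
vertex -3.13 -1.405 3.259
endloop
endfacet
facet normal 0.587 0.647 -0.487
outer loop
vertex -2.153 0.283 2.899
vertex -2.05 -0.215 2.361
vertex -2.576 0.303 2.416
endloop
endfacet
facet normal -0.643 0.496 0.583
outer loop
vertex -2.153 0.283 2.899
vertex -2.576 0.303 2.416
vertex -3.13 -1.405 3.259
endloop
endfacet
facet normal 0.586 0.647 -0.487
outer loop
vertex -2.576 0.303 2.416
vertex -2.05 -0.215 2.361
vertex -2.603 -0.067 1.892
endloop
endfacet
facet normal -0.960 0.249 -0.126
outer loop
vertex -2.576 0.303 2.416
vertex -2.603 -0.067 1.892
vertex -3.13 -1.405 3.259
endloop
endfacet
facet normal 0.587 0.646 -0.488
outer loop
vertex -2.603 -0.067 1.892
vertex -2.05 -0.215 2.361
vertex -2.214 -0.549 1.722
endloop
endfacet
facet normal -0.705 -0.352 -0.616
outer loop
vertex -2.603 -0.067 1.892
vertex -2.214 -0.549 1.722
vertex -3.13 -1.405 3.259
endloop
endfacet
facet normal 0.587 0.646 -0.488
outer loop
vertex -2.214 -0.549 1.722
vertex -2.05 -0.215 2.361
vertex -1.702 -0.779 2.033
endloop
endfacet
facet normal -0.070 -0.853 -0.517
outer loop
vertex -2.214 -0.549 1.722
vertex -1.702 -0.779 2.033
vertex -3.13 -1.405 3.259
endloop
endfacet
facet normal 0.587 0.646 -0.488
outer loop
vertex -1.702 -0.779 2.033
vertex -2.05 -0.215 2.361
vertex -1.452 -0.585 2.591
endloop
endfacet
facet normal 0.468 -0.879 0.096
outer loop
vertex -1.702 -0.779 2.033
vertex -1.452 -0.585 2.591
vertex -3.13 -1.405 3.259
endloop
endfacet

endsolid


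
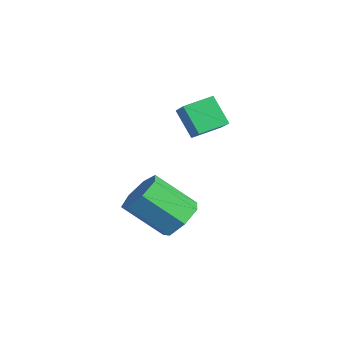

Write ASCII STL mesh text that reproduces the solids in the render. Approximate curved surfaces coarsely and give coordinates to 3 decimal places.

solid 
facet normal 0.406 0.646 -0.647
outer loop
vertex -0.288 -0.342 -3.831
vertex -1.088 -0.149 -4.141
vertex -0.648 0.234 -3.482
endloop
endfacet
facet normal 0.783 0.119 0.611
outer loop
vertex -0.288 -0.342 -3.831
vertex -0.648 0.234 -3.482
vertex -1.031 -1.525 -2.649
endloop
endfacet
facet normal 0.782 0.119 0.612
outer loop
vertex -1.031 -1.525 -2.649
vertex -0.648 0.234 -3.482
vertex -1.392 -0.949 -2.3
endloop
endfacet
facet normal -0.406 -0.646 0.646
outer loop
vertex -1.031 -1.525 -2.649
vertex -1.392 -0.949 -2.3
vertex -1.832 -1.331 -2.959
endloop
endfacet
facet normal 0.405 0.646 -0.646
outer loop
vertex -0.648 0.234 -3.482
vertex -1.088 -0.149 -4.141
vertex -1.34 0.521 -3.629
endloop
endfacet
facet normal 0.118 0.664 0.739
outer loop
vertex -0.648 0.234 -3.482
vertex -1.34 0.521 -3.629
vertex -1.392 -0.949 -2.3
endloop
endfacet
facet normal 0.119 0.664 0.739
outer loop
vertex -1.392 -0.949 -2.3
vertex -1.34 0.521 -3.629
vertex -2.083 -0.661 -2.447
endloop
endfacet
facet normal -0.407 -0.646 0.646
outer loop
vertex -1.392 -0.949 -2.3
vertex -2.083 -0.661 -2.447
vertex -1.832 -1.331 -2.959
endloop
endfacet
facet normal 0.407 0.646 -0.645
outer loop
vertex -1.34 0.521 -3.629
vertex -1.088 -0.149 -4.141
vertex -1.842 0.305 -4.162
endloop
endfacet
facet normal -0.634 0.709 0.310
outer loop
vertex -1.34 0.521 -3.629
vertex -1.842 0.305 -4.162
vertex -2.083 -0.661 -2.447
endloop
endfacet
facet normal -0.634 0.708 0.310
outer loop
vertex -2.083 -0.661 -2.447
vertex -1.842 0.305 -4.162
vertex -2.586 -0.878 -2.98
endloop
endfacet
facet normal -0.406 -0.646 0.646
outer loop
vertex -2.083 -0.661 -2.447
vertex -2.586 -0.878 -2.98
vertex -1.832 -1.331 -2.959
endloop
endfacet
facet normal 0.407 0.646 -0.646
outer loop
vertex -1.842 0.305 -4.162
vertex -1.088 -0.149 -4.141
vertex -1.777 -0.253 -4.679
endloop
endfacet
facet normal -0.910 0.220 -0.352
outer loop
vertex -1.842 0.305 -4.162
vertex -1.777 -0.253 -4.679
vertex -2.586 -0.878 -2.98
endloop
endfacet
facet normal -0.910 0.219 -0.353
outer loop
vertex -2.586 -0.878 -2.98
vertex -1.777 -0.253 -4.679
vertex -2.52 -1.436 -3.497
endloop
endfacet
facet normal -0.406 -0.646 0.646
outer loop
vertex -2.586 -0.878 -2.98
vertex -2.52 -1.436 -3.497
vertex -1.832 -1.331 -2.959
endloop
endfacet
facet normal 0.407 0.646 -0.646
outer loop
vertex -1.777 -0.253 -4.679
vertex -1.088 -0.149 -4.141
vertex -1.193 -0.733 -4.791
endloop
endfacet
facet normal -0.500 -0.434 -0.749
outer loop
vertex -1.777 -0.253 -4.679
vertex -1.193 -0.733 -4.791
vertex -2.52 -1.436 -3.497
endloop
endfacet
facet normal -0.500 -0.435 -0.749
outer loop
vertex -2.52 -1.436 -3.497
vertex -1.193 -0.733 -4.791
vertex -1.936 -1.915 -3.609
endloop
endfacet
facet normal -0.406 -0.646 0.646
outer loop
vertex -2.52 -1.436 -3.497
vertex -1.936 -1.915 -3.609
vertex -1.832 -1.331 -2.959
endloop
endfacet
facet normal 0.406 0.646 -0.646
outer loop
vertex -1.193 -0.733 -4.791
vertex -1.088 -0.149 -4.141
vertex -0.53 -0.772 -4.414
endloop
endfacet
facet normal 0.286 -0.761 -0.582
outer loop
vertex -1.193 -0.733 -4.791
vertex -0.53 -0.772 -4.414
vertex -1.936 -1.915 -3.609
endloop
endfacet
facet normal 0.286 -0.761 -0.582
outer loop
vertex -1.936 -1.915 -3.609
vertex -0.53 -0.772 -4.414
vertex -1.274 -1.955 -3.232
endloop
endfacet
facet normal -0.407 -0.646 0.646
outer loop
vertex -1.936 -1.915 -3.609
vertex -1.274 -1.955 -3.232
vertex -1.832 -1.331 -2.959
endloop
endfacet
facet normal 0.406 0.647 -0.646
outer loop
vertex -0.53 -0.772 -4.414
vertex -1.088 -0.149 -4.141
vertex -0.288 -0.342 -3.831
endloop
endfacet
facet normal 0.857 -0.515 0.024
outer loop
vertex -0.53 -0.772 -4.414
vertex -0.288 -0.342 -3.831
vertex -1.274 -1.955 -3.232
endloop
endfacet
facet normal 0.857 -0.515 0.023
outer loop
vertex -1.274 -1.955 -3.232
vertex -0.288 -0.342 -3.831
vertex -1.031 -1.525 -2.649
endloop
endfacet
facet normal -0.406 -0.646 0.646
outer loop
vertex -1.274 -1.955 -3.232
vertex -1.031 -1.525 -2.649
vertex -1.832 -1.331 -2.959
endloop
endfacet
facet normal -0.601 -0.203 0.773
outer loop
vertex -2.335 0.43 0.444
vertex -2.379 1.511 0.694
vertex -3.293 0.556 -0.268
endloop
endfacet
facet normal 0.039 -0.974 -0.225
outer loop
vertex -2.541 0.809 -1.234
vertex -2.335 0.43 0.444
vertex -3.293 0.556 -0.268
endloop
endfacet
facet normal -0.602 -0.202 0.773
outer loop
vertex -3.293 0.556 -0.268
vertex -2.379 1.511 0.694
vertex -3.337 1.637 -0.019
endloop
endfacet
facet normal -0.798 0.104 -0.594
outer loop
vertex -3.337 1.637 -0.019
vertex -2.541 0.809 -1.234
vertex -3.293 0.556 -0.268
endloop
endfacet
facet normal 0.798 -0.105 0.594
outer loop
vertex -2.335 0.43 0.444
vertex -1.627 1.764 -0.272
vertex -2.379 1.511 0.694
endloop
endfacet
facet normal 0.039 -0.974 -0.225
outer loop
vertex -1.583 0.683 -0.521
vertex -2.335 0.43 0.444
vertex -2.541 0.809 -1.234
endloop
endfacet
facet normal 0.798 -0.104 0.594
outer loop
vertex -1.583 0.683 -0.521
vertex -1.627 1.764 -0.272
vertex -2.335 0.43 0.444
endloop
endfacet
facet normal -0.039 0.974 0.225
outer loop
vertex -2.379 1.511 0.694
vertex -1.627 1.764 -0.272
vertex -3.337 1.637 -0.019
endloop
endfacet
facet normal -0.798 0.105 -0.594
outer loop
vertex -2.585 1.89 -0.984
vertex -2.541 0.809 -1.234
vertex -3.337 1.637 -0.019
endloop
endfacet
facet normal -0.039 0.974 0.225
outer loop
vertex -3.337 1.637 -0.019
vertex -1.627 1.764 -0.272
vertex -2.585 1.89 -0.984
endloop
endfacet
facet normal 0.602 0.203 -0.772
outer loop
vertex -2.585 1.89 -0.984
vertex -1.583 0.683 -0.521
vertex -2.541 0.809 -1.234
endloop
endfacet
facet normal 0.601 0.203 -0.773
outer loop
vertex -1.627 1.764 -0.272
vertex -1.583 0.683 -0.521
vertex -2.585 1.89 -0.984
endloop
endfacet

endsolid


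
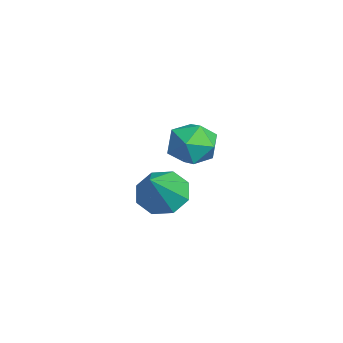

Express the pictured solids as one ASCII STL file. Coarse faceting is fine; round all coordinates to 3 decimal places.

solid 
facet normal -0.598 0.344 -0.724
outer loop
vertex 0.667 -0.89 -2.006
vertex -0.102 -1.101 -1.471
vertex 0.464 -0.332 -1.573
endloop
endfacet
facet normal 0.934 0.356 -0.021
outer loop
vertex 0.667 -0.89 -2.006
vertex 0.464 -0.332 -1.573
vertex 1.042 -1.759 -0.089
endloop
endfacet
facet normal -0.598 0.344 -0.724
outer loop
vertex 0.464 -0.332 -1.573
vertex -0.102 -1.101 -1.471
vertex -0.071 -0.225 -1.08
endloop
endfacet
facet normal 0.557 0.696 0.453
outer loop
vertex 0.464 -0.332 -1.573
vertex -0.071 -0.225 -1.08
vertex 1.042 -1.759 -0.089
endloop
endfacet
facet normal -0.599 0.344 -0.723
outer loop
vertex -0.071 -0.225 -1.08
vertex -0.102 -1.101 -1.471
vertex -0.623 -0.632 -0.816
endloop
endfacet
facet normal 0.001 0.543 0.840
outer loop
vertex -0.071 -0.225 -1.08
vertex -0.623 -0.632 -0.816
vertex 1.042 -1.759 -0.089
endloop
endfacet
facet normal -0.599 0.345 -0.723
outer loop
vertex -0.623 -0.632 -0.816
vertex -0.102 -1.101 -1.471
vertex -0.87 -1.313 -0.936
endloop
endfacet
facet normal -0.408 -0.013 0.913
outer loop
vertex -0.623 -0.632 -0.816
vertex -0.87 -1.313 -0.936
vertex 1.042 -1.759 -0.089
endloop
endfacet
facet normal -0.599 0.344 -0.723
outer loop
vertex -0.87 -1.313 -0.936
vertex -0.102 -1.101 -1.471
vertex -0.667 -1.871 -1.369
endloop
endfacet
facet normal -0.430 -0.646 0.631
outer loop
vertex -0.87 -1.313 -0.936
vertex -0.667 -1.871 -1.369
vertex 1.042 -1.759 -0.089
endloop
endfacet
facet normal -0.599 0.343 -0.724
outer loop
vertex -0.667 -1.871 -1.369
vertex -0.102 -1.101 -1.471
vertex -0.132 -1.977 -1.862
endloop
endfacet
facet normal -0.052 -0.986 0.156
outer loop
vertex -0.667 -1.871 -1.369
vertex -0.132 -1.977 -1.862
vertex 1.042 -1.759 -0.089
endloop
endfacet
facet normal -0.599 0.343 -0.724
outer loop
vertex -0.132 -1.977 -1.862
vertex -0.102 -1.101 -1.471
vertex 0.42 -1.571 -2.126
endloop
endfacet
facet normal 0.503 -0.833 -0.230
outer loop
vertex -0.132 -1.977 -1.862
vertex 0.42 -1.571 -2.126
vertex 1.042 -1.759 -0.089
endloop
endfacet
facet normal -0.598 0.344 -0.724
outer loop
vertex 0.42 -1.571 -2.126
vertex -0.102 -1.101 -1.471
vertex 0.667 -0.89 -2.006
endloop
endfacet
facet normal 0.912 -0.277 -0.304
outer loop
vertex 0.42 -1.571 -2.126
vertex 0.667 -0.89 -2.006
vertex 1.042 -1.759 -0.089
endloop
endfacet
facet normal -0.338 0.856 -0.392
outer loop
vertex 2.894 -0.117 1.786
vertex 2.024 -0.378 1.966
vertex 2.504 0.1 2.596
endloop
endfacet
facet normal 0.309 0.945 -0.105
outer loop
vertex 2.894 -0.117 1.786
vertex 2.504 0.1 2.596
vertex 3.382 -0.19 2.568
endloop
endfacet
facet normal 0.758 0.493 -0.427
outer loop
vertex 2.894 -0.117 1.786
vertex 3.382 -0.19 2.568
vertex 3.445 -0.848 1.92
endloop
endfacet
facet normal 0.388 0.125 -0.913
outer loop
vertex 2.894 -0.117 1.786
vertex 3.445 -0.848 1.92
vertex 2.606 -0.964 1.548
endloop
endfacet
facet normal -0.289 0.349 -0.891
outer loop
vertex 2.894 -0.117 1.786
vertex 2.606 -0.964 1.548
vertex 2.024 -0.378 1.966
endloop
endfacet
facet normal 0.271 0.765 0.584
outer loop
vertex 3.382 -0.19 2.568
vertex 2.504 0.1 2.596
vertex 2.814 -0.496 3.232
endloop
endfacet
facet normal -0.775 0.620 0.120
outer loop
vertex 2.504 0.1 2.596
vertex 2.024 -0.378 1.966
vertex 1.975 -0.612 2.86
endloop
endfacet
facet normal -0.697 -0.201 -0.689
outer loop
vertex 2.024 -0.378 1.966
vertex 2.606 -0.964 1.548
vertex 2.038 -1.27 2.212
endloop
endfacet
facet normal 0.399 -0.564 -0.723
outer loop
vertex 2.606 -0.964 1.548
vertex 3.445 -0.848 1.92
vertex 2.916 -1.56 2.184
endloop
endfacet
facet normal 0.997 0.033 0.063
outer loop
vertex 3.445 -0.848 1.92
vertex 3.382 -0.19 2.568
vertex 3.396 -1.082 2.814
endloop
endfacet
facet normal -0.388 -0.125 0.913
outer loop
vertex 2.526 -1.343 2.994
vertex 2.814 -0.496 3.232
vertex 1.975 -0.612 2.86
endloop
endfacet
facet normal -0.758 -0.493 0.427
outer loop
vertex 2.526 -1.343 2.994
vertex 1.975 -0.612 2.86
vertex 2.038 -1.27 2.212
endloop
endfacet
facet normal -0.309 -0.945 0.105
outer loop
vertex 2.526 -1.343 2.994
vertex 2.038 -1.27 2.212
vertex 2.916 -1.56 2.184
endloop
endfacet
facet normal 0.338 -0.856 0.392
outer loop
vertex 2.526 -1.343 2.994
vertex 2.916 -1.56 2.184
vertex 3.396 -1.082 2.814
endloop
endfacet
facet normal 0.289 -0.349 0.891
outer loop
vertex 2.526 -1.343 2.994
vertex 3.396 -1.082 2.814
vertex 2.814 -0.496 3.232
endloop
endfacet
facet normal -0.399 0.564 0.723
outer loop
vertex 1.975 -0.612 2.86
vertex 2.814 -0.496 3.232
vertex 2.504 0.1 2.596
endloop
endfacet
facet normal -0.997 -0.033 -0.063
outer loop
vertex 2.038 -1.27 2.212
vertex 1.975 -0.612 2.86
vertex 2.024 -0.378 1.966
endloop
endfacet
facet normal -0.271 -0.765 -0.584
outer loop
vertex 2.916 -1.56 2.184
vertex 2.038 -1.27 2.212
vertex 2.606 -0.964 1.548
endloop
endfacet
facet normal 0.775 -0.620 -0.120
outer loop
vertex 3.396 -1.082 2.814
vertex 2.916 -1.56 2.184
vertex 3.445 -0.848 1.92
endloop
endfacet
facet normal 0.697 0.201 0.689
outer loop
vertex 2.814 -0.496 3.232
vertex 3.396 -1.082 2.814
vertex 3.382 -0.19 2.568
endloop
endfacet

endsolid


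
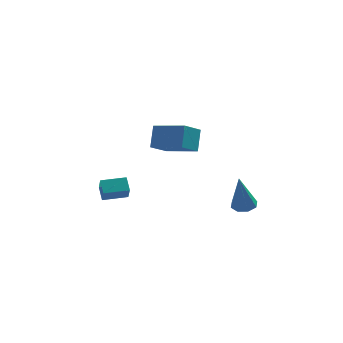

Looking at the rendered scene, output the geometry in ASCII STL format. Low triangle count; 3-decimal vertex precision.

solid 
facet normal -0.576 -0.612 0.542
outer loop
vertex 1.084 2.725 -0.056
vertex -0.543 3.772 -0.602
vertex 0.917 1.868 -1.201
endloop
endfacet
facet normal 0.810 -0.521 0.272
outer loop
vertex 1.763 2.768 -1.998
vertex 1.084 2.725 -0.056
vertex 0.917 1.868 -1.201
endloop
endfacet
facet normal -0.576 -0.612 0.542
outer loop
vertex 0.917 1.868 -1.201
vertex -0.543 3.772 -0.602
vertex -0.71 2.915 -1.747
endloop
endfacet
facet normal -0.116 -0.595 -0.795
outer loop
vertex -0.71 2.915 -1.747
vertex 1.763 2.768 -1.998
vertex 0.917 1.868 -1.201
endloop
endfacet
facet normal 0.116 0.595 0.795
outer loop
vertex 1.084 2.725 -0.056
vertex 0.303 4.672 -1.399
vertex -0.543 3.772 -0.602
endloop
endfacet
facet normal 0.810 -0.521 0.272
outer loop
vertex 1.93 3.625 -0.853
vertex 1.084 2.725 -0.056
vertex 1.763 2.768 -1.998
endloop
endfacet
facet normal 0.116 0.595 0.795
outer loop
vertex 1.93 3.625 -0.853
vertex 0.303 4.672 -1.399
vertex 1.084 2.725 -0.056
endloop
endfacet
facet normal -0.810 0.521 -0.272
outer loop
vertex -0.543 3.772 -0.602
vertex 0.303 4.672 -1.399
vertex -0.71 2.915 -1.747
endloop
endfacet
facet normal -0.116 -0.595 -0.795
outer loop
vertex 0.136 3.815 -2.544
vertex 1.763 2.768 -1.998
vertex -0.71 2.915 -1.747
endloop
endfacet
facet normal -0.810 0.521 -0.272
outer loop
vertex -0.71 2.915 -1.747
vertex 0.303 4.672 -1.399
vertex 0.136 3.815 -2.544
endloop
endfacet
facet normal 0.576 0.612 -0.542
outer loop
vertex 0.136 3.815 -2.544
vertex 1.93 3.625 -0.853
vertex 1.763 2.768 -1.998
endloop
endfacet
facet normal 0.576 0.612 -0.542
outer loop
vertex 0.303 4.672 -1.399
vertex 1.93 3.625 -0.853
vertex 0.136 3.815 -2.544
endloop
endfacet
facet normal 0.135 0.190 -0.972
outer loop
vertex 4.52 -3.071 -2.376
vertex 3.866 -3.216 -2.495
vertex 4.212 -2.653 -2.337
endloop
endfacet
facet normal 0.725 0.489 0.485
outer loop
vertex 4.52 -3.071 -2.376
vertex 4.212 -2.653 -2.337
vertex 3.574 -3.624 -0.405
endloop
endfacet
facet normal 0.136 0.190 -0.972
outer loop
vertex 4.212 -2.653 -2.337
vertex 3.866 -3.216 -2.495
vertex 3.702 -2.565 -2.391
endloop
endfacet
facet normal 0.101 0.875 0.473
outer loop
vertex 4.212 -2.653 -2.337
vertex 3.702 -2.565 -2.391
vertex 3.574 -3.624 -0.405
endloop
endfacet
facet normal 0.136 0.190 -0.972
outer loop
vertex 3.702 -2.565 -2.391
vertex 3.866 -3.216 -2.495
vertex 3.288 -2.858 -2.506
endloop
endfacet
facet normal -0.604 0.719 0.344
outer loop
vertex 3.702 -2.565 -2.391
vertex 3.288 -2.858 -2.506
vertex 3.574 -3.624 -0.405
endloop
endfacet
facet normal 0.136 0.190 -0.972
outer loop
vertex 3.288 -2.858 -2.506
vertex 3.866 -3.216 -2.495
vertex 3.213 -3.362 -2.615
endloop
endfacet
facet normal -0.979 0.108 0.173
outer loop
vertex 3.288 -2.858 -2.506
vertex 3.213 -3.362 -2.615
vertex 3.574 -3.624 -0.405
endloop
endfacet
facet normal 0.136 0.191 -0.972
outer loop
vertex 3.213 -3.362 -2.615
vertex 3.866 -3.216 -2.495
vertex 3.52 -3.78 -2.654
endloop
endfacet
facet normal -0.802 -0.595 0.060
outer loop
vertex 3.213 -3.362 -2.615
vertex 3.52 -3.78 -2.654
vertex 3.574 -3.624 -0.405
endloop
endfacet
facet normal 0.138 0.190 -0.972
outer loop
vertex 3.52 -3.78 -2.654
vertex 3.866 -3.216 -2.495
vertex 4.03 -3.868 -2.599
endloop
endfacet
facet normal -0.177 -0.982 0.072
outer loop
vertex 3.52 -3.78 -2.654
vertex 4.03 -3.868 -2.599
vertex 3.574 -3.624 -0.405
endloop
endfacet
facet normal 0.136 0.189 -0.972
outer loop
vertex 4.03 -3.868 -2.599
vertex 3.866 -3.216 -2.495
vertex 4.444 -3.574 -2.484
endloop
endfacet
facet normal 0.529 -0.824 0.202
outer loop
vertex 4.03 -3.868 -2.599
vertex 4.444 -3.574 -2.484
vertex 3.574 -3.624 -0.405
endloop
endfacet
facet normal 0.135 0.188 -0.973
outer loop
vertex 4.444 -3.574 -2.484
vertex 3.866 -3.216 -2.495
vertex 4.52 -3.071 -2.376
endloop
endfacet
facet normal 0.902 -0.216 0.372
outer loop
vertex 4.444 -3.574 -2.484
vertex 4.52 -3.071 -2.376
vertex 3.574 -3.624 -0.405
endloop
endfacet
facet normal -0.979 -0.200 -0.043
outer loop
vertex -3.082 -1.312 -2.743
vertex -3.25 -0.605 -2.212
vertex -3.172 -0.685 -3.606
endloop
endfacet
facet normal 0.186 -0.786 -0.590
outer loop
vertex -1.85 -0.415 -3.548
vertex -3.082 -1.312 -2.743
vertex -3.172 -0.685 -3.606
endloop
endfacet
facet normal -0.979 -0.199 -0.043
outer loop
vertex -3.172 -0.685 -3.606
vertex -3.25 -0.605 -2.212
vertex -3.339 0.022 -3.075
endloop
endfacet
facet normal -0.084 0.586 -0.806
outer loop
vertex -3.339 0.022 -3.075
vertex -1.85 -0.415 -3.548
vertex -3.172 -0.685 -3.606
endloop
endfacet
facet normal 0.084 -0.586 0.806
outer loop
vertex -3.082 -1.312 -2.743
vertex -1.928 -0.335 -2.154
vertex -3.25 -0.605 -2.212
endloop
endfacet
facet normal 0.186 -0.786 -0.590
outer loop
vertex -1.761 -1.042 -2.685
vertex -3.082 -1.312 -2.743
vertex -1.85 -0.415 -3.548
endloop
endfacet
facet normal 0.084 -0.586 0.806
outer loop
vertex -1.761 -1.042 -2.685
vertex -1.928 -0.335 -2.154
vertex -3.082 -1.312 -2.743
endloop
endfacet
facet normal -0.186 0.786 0.590
outer loop
vertex -3.25 -0.605 -2.212
vertex -1.928 -0.335 -2.154
vertex -3.339 0.022 -3.075
endloop
endfacet
facet normal -0.084 0.586 -0.806
outer loop
vertex -2.018 0.292 -3.017
vertex -1.85 -0.415 -3.548
vertex -3.339 0.022 -3.075
endloop
endfacet
facet normal -0.186 0.785 0.590
outer loop
vertex -3.339 0.022 -3.075
vertex -1.928 -0.335 -2.154
vertex -2.018 0.292 -3.017
endloop
endfacet
facet normal 0.979 0.200 0.044
outer loop
vertex -2.018 0.292 -3.017
vertex -1.761 -1.042 -2.685
vertex -1.85 -0.415 -3.548
endloop
endfacet
facet normal 0.979 0.199 0.043
outer loop
vertex -1.928 -0.335 -2.154
vertex -1.761 -1.042 -2.685
vertex -2.018 0.292 -3.017
endloop
endfacet

endsolid


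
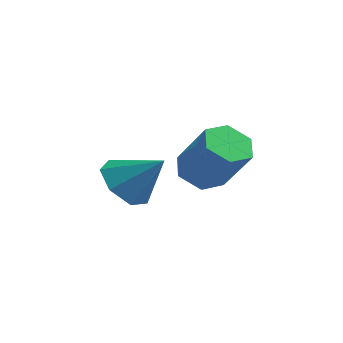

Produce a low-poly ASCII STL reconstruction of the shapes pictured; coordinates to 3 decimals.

solid 
facet normal -0.728 -0.178 -0.662
outer loop
vertex -3.524 0.506 -1.138
vertex -4.206 0.288 -0.329
vertex -4.006 1.237 -0.804
endloop
endfacet
facet normal 0.753 0.610 -0.247
outer loop
vertex -3.524 0.506 -1.138
vertex -4.006 1.237 -0.804
vertex -2.954 0.592 0.809
endloop
endfacet
facet normal -0.729 -0.177 -0.661
outer loop
vertex -4.006 1.237 -0.804
vertex -4.206 0.288 -0.329
vertex -4.638 1.254 -0.112
endloop
endfacet
facet normal 0.256 0.944 0.210
outer loop
vertex -4.006 1.237 -0.804
vertex -4.638 1.254 -0.112
vertex -2.954 0.592 0.809
endloop
endfacet
facet normal -0.728 -0.177 -0.662
outer loop
vertex -4.638 1.254 -0.112
vertex -4.206 0.288 -0.329
vertex -4.945 0.543 0.416
endloop
endfacet
facet normal -0.165 0.633 0.756
outer loop
vertex -4.638 1.254 -0.112
vertex -4.945 0.543 0.416
vertex -2.954 0.592 0.809
endloop
endfacet
facet normal -0.728 -0.177 -0.662
outer loop
vertex -4.945 0.543 0.416
vertex -4.206 0.288 -0.329
vertex -4.696 -0.36 0.383
endloop
endfacet
facet normal -0.191 -0.088 0.978
outer loop
vertex -4.945 0.543 0.416
vertex -4.696 -0.36 0.383
vertex -2.954 0.592 0.809
endloop
endfacet
facet normal -0.728 -0.177 -0.662
outer loop
vertex -4.696 -0.36 0.383
vertex -4.206 0.288 -0.329
vertex -4.078 -0.775 -0.186
endloop
endfacet
facet normal 0.197 -0.678 0.708
outer loop
vertex -4.696 -0.36 0.383
vertex -4.078 -0.775 -0.186
vertex -2.954 0.592 0.809
endloop
endfacet
facet normal -0.729 -0.177 -0.661
outer loop
vertex -4.078 -0.775 -0.186
vertex -4.206 0.288 -0.329
vertex -3.557 -0.39 -0.863
endloop
endfacet
facet normal 0.707 -0.691 0.151
outer loop
vertex -4.078 -0.775 -0.186
vertex -3.557 -0.39 -0.863
vertex -2.954 0.592 0.809
endloop
endfacet
facet normal -0.729 -0.176 -0.662
outer loop
vertex -3.557 -0.39 -0.863
vertex -4.206 0.288 -0.329
vertex -3.524 0.506 -1.138
endloop
endfacet
facet normal 0.954 -0.119 -0.274
outer loop
vertex -3.557 -0.39 -0.863
vertex -3.524 0.506 -1.138
vertex -2.954 0.592 0.809
endloop
endfacet
facet normal -0.595 0.168 -0.786
outer loop
vertex -1.019 0.865 0.107
vertex -1.723 0.675 0.6
vertex -1.429 1.503 0.554
endloop
endfacet
facet normal 0.655 0.668 -0.353
outer loop
vertex -1.019 0.865 0.107
vertex -1.429 1.503 0.554
vertex 0.147 0.536 1.648
endloop
endfacet
facet normal 0.655 0.668 -0.353
outer loop
vertex 0.147 0.536 1.648
vertex -1.429 1.503 0.554
vertex -0.263 1.174 2.094
endloop
endfacet
facet normal 0.595 -0.167 0.786
outer loop
vertex 0.147 0.536 1.648
vertex -0.263 1.174 2.094
vertex -0.557 0.345 2.14
endloop
endfacet
facet normal -0.596 0.168 -0.786
outer loop
vertex -1.429 1.503 0.554
vertex -1.723 0.675 0.6
vertex -2.133 1.312 1.047
endloop
endfacet
facet normal -0.076 0.962 0.263
outer loop
vertex -1.429 1.503 0.554
vertex -2.133 1.312 1.047
vertex -0.263 1.174 2.094
endloop
endfacet
facet normal -0.076 0.962 0.263
outer loop
vertex -0.263 1.174 2.094
vertex -2.133 1.312 1.047
vertex -0.967 0.983 2.587
endloop
endfacet
facet normal 0.596 -0.168 0.786
outer loop
vertex -0.263 1.174 2.094
vertex -0.967 0.983 2.587
vertex -0.557 0.345 2.14
endloop
endfacet
facet normal -0.595 0.169 -0.786
outer loop
vertex -2.133 1.312 1.047
vertex -1.723 0.675 0.6
vertex -2.427 0.484 1.092
endloop
endfacet
facet normal -0.731 0.293 0.616
outer loop
vertex -2.133 1.312 1.047
vertex -2.427 0.484 1.092
vertex -0.967 0.983 2.587
endloop
endfacet
facet normal -0.731 0.294 0.616
outer loop
vertex -0.967 0.983 2.587
vertex -2.427 0.484 1.092
vertex -1.261 0.155 2.633
endloop
endfacet
facet normal 0.595 -0.168 0.786
outer loop
vertex -0.967 0.983 2.587
vertex -1.261 0.155 2.633
vertex -0.557 0.345 2.14
endloop
endfacet
facet normal -0.595 0.167 -0.786
outer loop
vertex -2.427 0.484 1.092
vertex -1.723 0.675 0.6
vertex -2.017 -0.154 0.646
endloop
endfacet
facet normal -0.655 -0.668 0.353
outer loop
vertex -2.427 0.484 1.092
vertex -2.017 -0.154 0.646
vertex -1.261 0.155 2.633
endloop
endfacet
facet normal -0.655 -0.668 0.353
outer loop
vertex -1.261 0.155 2.633
vertex -2.017 -0.154 0.646
vertex -0.851 -0.483 2.186
endloop
endfacet
facet normal 0.595 -0.168 0.786
outer loop
vertex -1.261 0.155 2.633
vertex -0.851 -0.483 2.186
vertex -0.557 0.345 2.14
endloop
endfacet
facet normal -0.596 0.168 -0.786
outer loop
vertex -2.017 -0.154 0.646
vertex -1.723 0.675 0.6
vertex -1.313 0.037 0.153
endloop
endfacet
facet normal 0.076 -0.962 -0.263
outer loop
vertex -2.017 -0.154 0.646
vertex -1.313 0.037 0.153
vertex -0.851 -0.483 2.186
endloop
endfacet
facet normal 0.076 -0.962 -0.263
outer loop
vertex -0.851 -0.483 2.186
vertex -1.313 0.037 0.153
vertex -0.147 -0.292 1.693
endloop
endfacet
facet normal 0.596 -0.168 0.786
outer loop
vertex -0.851 -0.483 2.186
vertex -0.147 -0.292 1.693
vertex -0.557 0.345 2.14
endloop
endfacet
facet normal -0.595 0.168 -0.786
outer loop
vertex -1.313 0.037 0.153
vertex -1.723 0.675 0.6
vertex -1.019 0.865 0.107
endloop
endfacet
facet normal 0.731 -0.294 -0.616
outer loop
vertex -1.313 0.037 0.153
vertex -1.019 0.865 0.107
vertex -0.147 -0.292 1.693
endloop
endfacet
facet normal 0.731 -0.293 -0.616
outer loop
vertex -0.147 -0.292 1.693
vertex -1.019 0.865 0.107
vertex 0.147 0.536 1.648
endloop
endfacet
facet normal 0.595 -0.169 0.786
outer loop
vertex -0.147 -0.292 1.693
vertex 0.147 0.536 1.648
vertex -0.557 0.345 2.14
endloop
endfacet

endsolid


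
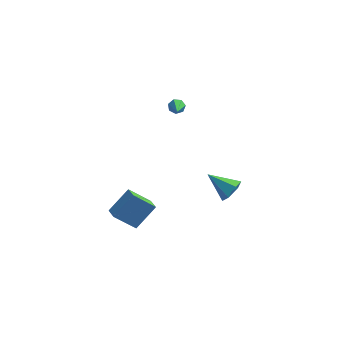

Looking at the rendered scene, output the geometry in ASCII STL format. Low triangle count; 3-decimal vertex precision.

solid 
facet normal 0.816 -0.164 -0.554
outer loop
vertex 2.908 -0.103 -1.847
vertex 2.471 -0.627 -2.336
vertex 2.507 0.19 -2.525
endloop
endfacet
facet normal -0.005 0.917 0.399
outer loop
vertex 2.908 -0.103 -1.847
vertex 2.507 0.19 -2.525
vertex 1.009 -0.333 -1.344
endloop
endfacet
facet normal 0.816 -0.164 -0.554
outer loop
vertex 2.507 0.19 -2.525
vertex 2.471 -0.627 -2.336
vertex 2.07 -0.335 -3.013
endloop
endfacet
facet normal -0.539 0.769 -0.344
outer loop
vertex 2.507 0.19 -2.525
vertex 2.07 -0.335 -3.013
vertex 1.009 -0.333 -1.344
endloop
endfacet
facet normal 0.816 -0.165 -0.554
outer loop
vertex 2.07 -0.335 -3.013
vertex 2.471 -0.627 -2.336
vertex 2.033 -1.152 -2.824
endloop
endfacet
facet normal -0.841 -0.086 -0.534
outer loop
vertex 2.07 -0.335 -3.013
vertex 2.033 -1.152 -2.824
vertex 1.009 -0.333 -1.344
endloop
endfacet
facet normal 0.816 -0.165 -0.555
outer loop
vertex 2.033 -1.152 -2.824
vertex 2.471 -0.627 -2.336
vertex 2.434 -1.445 -2.147
endloop
endfacet
facet normal -0.609 -0.793 0.017
outer loop
vertex 2.033 -1.152 -2.824
vertex 2.434 -1.445 -2.147
vertex 1.009 -0.333 -1.344
endloop
endfacet
facet normal 0.817 -0.165 -0.553
outer loop
vertex 2.434 -1.445 -2.147
vertex 2.471 -0.627 -2.336
vertex 2.871 -0.92 -1.658
endloop
endfacet
facet normal -0.075 -0.645 0.760
outer loop
vertex 2.434 -1.445 -2.147
vertex 2.871 -0.92 -1.658
vertex 1.009 -0.333 -1.344
endloop
endfacet
facet normal 0.817 -0.165 -0.553
outer loop
vertex 2.871 -0.92 -1.658
vertex 2.471 -0.627 -2.336
vertex 2.908 -0.103 -1.847
endloop
endfacet
facet normal 0.227 0.210 0.951
outer loop
vertex 2.871 -0.92 -1.658
vertex 2.908 -0.103 -1.847
vertex 1.009 -0.333 -1.344
endloop
endfacet
facet normal -0.507 -0.540 -0.672
outer loop
vertex -3.907 -2.889 -3.867
vertex -4.37 -2.156 -4.107
vertex -2.682 -2.517 -5.089
endloop
endfacet
facet normal 0.514 -0.815 0.267
outer loop
vertex -1.75 -1.524 -3.853
vertex -3.907 -2.889 -3.867
vertex -2.682 -2.517 -5.089
endloop
endfacet
facet normal -0.506 -0.541 -0.672
outer loop
vertex -2.682 -2.517 -5.089
vertex -4.37 -2.156 -4.107
vertex -3.145 -1.784 -5.33
endloop
endfacet
facet normal 0.692 0.210 -0.691
outer loop
vertex -3.145 -1.784 -5.33
vertex -1.75 -1.524 -3.853
vertex -2.682 -2.517 -5.089
endloop
endfacet
facet normal -0.692 -0.211 0.691
outer loop
vertex -3.907 -2.889 -3.867
vertex -3.438 -1.163 -2.871
vertex -4.37 -2.156 -4.107
endloop
endfacet
facet normal 0.514 -0.815 0.267
outer loop
vertex -2.975 -1.896 -2.63
vertex -3.907 -2.889 -3.867
vertex -1.75 -1.524 -3.853
endloop
endfacet
facet normal -0.692 -0.210 0.690
outer loop
vertex -2.975 -1.896 -2.63
vertex -3.438 -1.163 -2.871
vertex -3.907 -2.889 -3.867
endloop
endfacet
facet normal -0.514 0.815 -0.267
outer loop
vertex -4.37 -2.156 -4.107
vertex -3.438 -1.163 -2.871
vertex -3.145 -1.784 -5.33
endloop
endfacet
facet normal 0.692 0.211 -0.691
outer loop
vertex -2.213 -0.791 -4.093
vertex -1.75 -1.524 -3.853
vertex -3.145 -1.784 -5.33
endloop
endfacet
facet normal -0.514 0.815 -0.267
outer loop
vertex -3.145 -1.784 -5.33
vertex -3.438 -1.163 -2.871
vertex -2.213 -0.791 -4.093
endloop
endfacet
facet normal 0.507 0.540 0.672
outer loop
vertex -2.213 -0.791 -4.093
vertex -2.975 -1.896 -2.63
vertex -1.75 -1.524 -3.853
endloop
endfacet
facet normal 0.506 0.541 0.672
outer loop
vertex -3.438 -1.163 -2.871
vertex -2.975 -1.896 -2.63
vertex -2.213 -0.791 -4.093
endloop
endfacet
facet normal -0.194 0.839 -0.508
outer loop
vertex -0.696 0.989 2.91
vertex -1.089 1.086 3.22
vertex -0.601 1.229 3.27
endloop
endfacet
facet normal 0.976 -0.156 -0.154
outer loop
vertex -0.696 0.989 2.91
vertex -0.601 1.229 3.27
vertex -0.731 -0.466 4.16
endloop
endfacet
facet normal -0.194 0.839 -0.508
outer loop
vertex -0.601 1.229 3.27
vertex -1.089 1.086 3.22
vertex -0.874 1.361 3.592
endloop
endfacet
facet normal 0.787 0.239 0.569
outer loop
vertex -0.601 1.229 3.27
vertex -0.874 1.361 3.592
vertex -0.731 -0.466 4.16
endloop
endfacet
facet normal -0.192 0.839 -0.509
outer loop
vertex -0.874 1.361 3.592
vertex -1.089 1.086 3.22
vertex -1.308 1.287 3.634
endloop
endfacet
facet normal 0.041 0.300 0.953
outer loop
vertex -0.874 1.361 3.592
vertex -1.308 1.287 3.634
vertex -0.731 -0.466 4.16
endloop
endfacet
facet normal -0.193 0.839 -0.509
outer loop
vertex -1.308 1.287 3.634
vertex -1.089 1.086 3.22
vertex -1.577 1.062 3.365
endloop
endfacet
facet normal -0.700 -0.016 0.714
outer loop
vertex -1.308 1.287 3.634
vertex -1.577 1.062 3.365
vertex -0.731 -0.466 4.16
endloop
endfacet
facet normal -0.192 0.839 -0.509
outer loop
vertex -1.577 1.062 3.365
vertex -1.089 1.086 3.22
vertex -1.478 0.855 2.986
endloop
endfacet
facet normal -0.881 -0.473 0.028
outer loop
vertex -1.577 1.062 3.365
vertex -1.478 0.855 2.986
vertex -0.731 -0.466 4.16
endloop
endfacet
facet normal -0.194 0.840 -0.507
outer loop
vertex -1.478 0.855 2.986
vertex -1.089 1.086 3.22
vertex -1.086 0.823 2.783
endloop
endfacet
facet normal -0.362 -0.725 -0.585
outer loop
vertex -1.478 0.855 2.986
vertex -1.086 0.823 2.783
vertex -0.731 -0.466 4.16
endloop
endfacet
facet normal -0.193 0.840 -0.507
outer loop
vertex -1.086 0.823 2.783
vertex -1.089 1.086 3.22
vertex -0.696 0.989 2.91
endloop
endfacet
facet normal 0.465 -0.583 -0.666
outer loop
vertex -1.086 0.823 2.783
vertex -0.696 0.989 2.91
vertex -0.731 -0.466 4.16
endloop
endfacet

endsolid
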